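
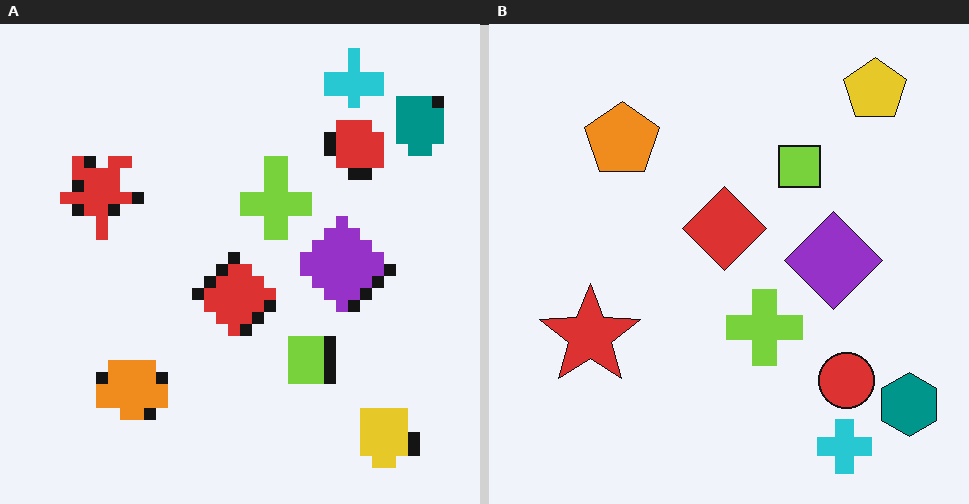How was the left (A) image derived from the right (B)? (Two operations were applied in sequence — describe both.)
The transformation is: flipped vertically (top ↔ bottom), then coarsely pixelated.

The cyan cross is in the bottom-right of the right (B) image and the top-right of the left (A) — shapes on opposite sides of the horizontal midline have swapped in a mirror flip. Shapes are reduced to large square blocks; fine edges and outlines are lost — a downscale-then-upscale (mosaic) effect.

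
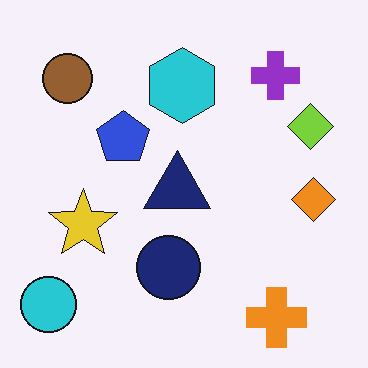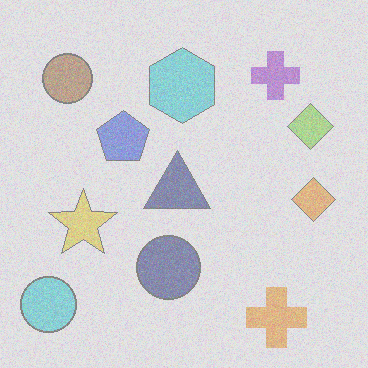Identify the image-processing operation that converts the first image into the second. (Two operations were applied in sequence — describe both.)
The transformation is: degraded with strong gaussian noise, then washed out (contrast reduced).

Random speckle covers the whole image, including the flat background. Tones are pushed toward mid-grey across the whole image — a global contrast change.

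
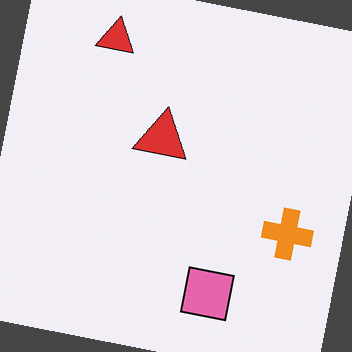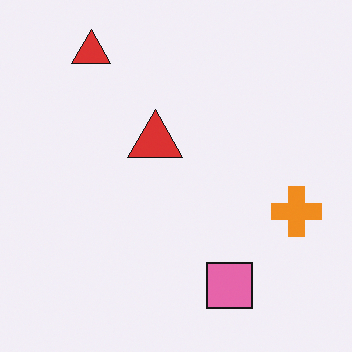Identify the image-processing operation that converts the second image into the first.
The transformation is: rotated clockwise by a slight angle.

Every shape is tilted by the same angle and the image corners show triangular fill wedges — a whole-image rotation by a non-right angle.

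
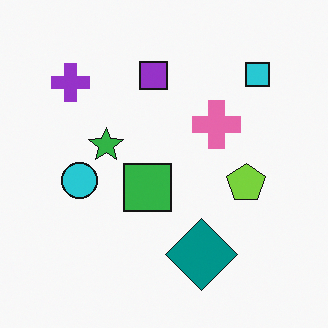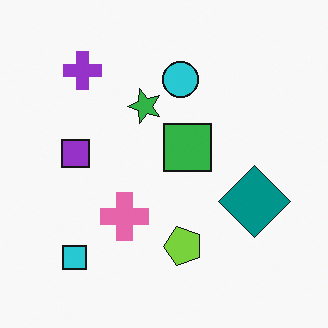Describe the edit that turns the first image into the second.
It was transposed (reflected across the top-left ↔ bottom-right diagonal).

Shapes have swapped their row and column positions — what was in the top-right is now in the bottom-left — a diagonal reflection.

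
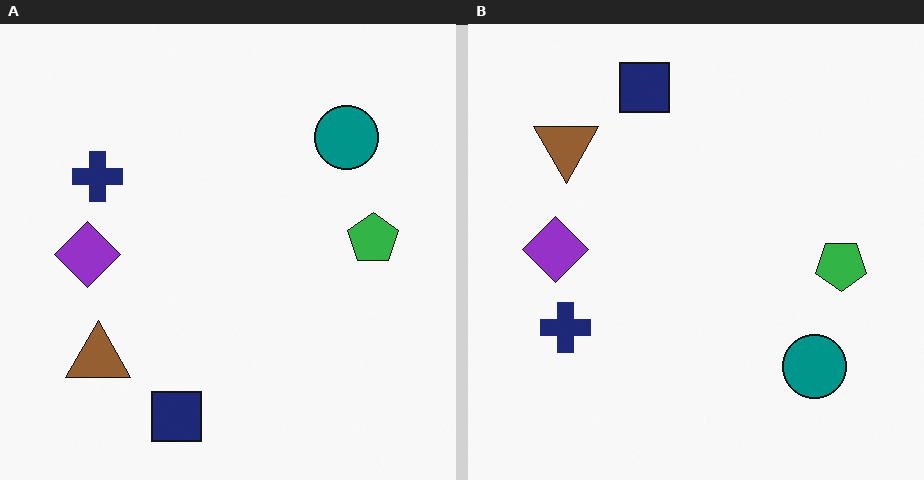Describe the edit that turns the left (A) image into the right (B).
The image was flipped vertically (top ↔ bottom).

The navy square is in the bottom of the left (A) image and the top of the right (B) — shapes on opposite sides of the horizontal midline have swapped in a mirror flip.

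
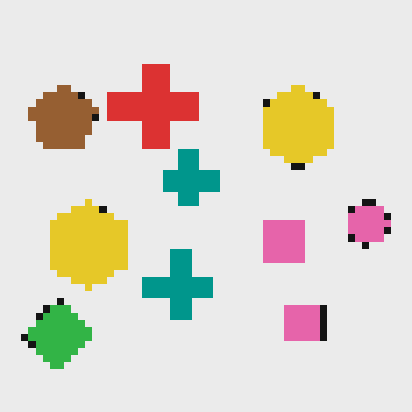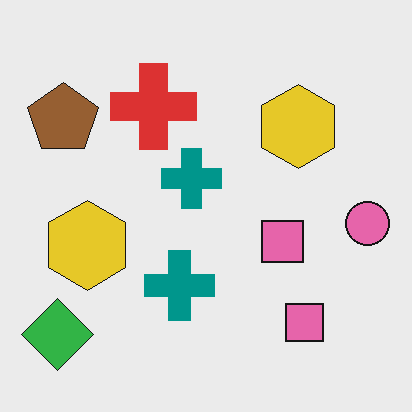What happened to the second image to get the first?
The image was moderately pixelated.

Shapes are reduced to large square blocks; fine edges and outlines are lost — a downscale-then-upscale (mosaic) effect.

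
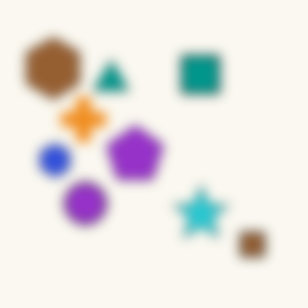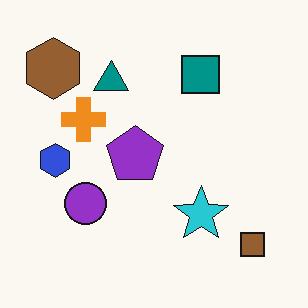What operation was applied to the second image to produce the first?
The transformation is: heavily blurred.

Shape edges and outlines are uniformly softened across the whole image.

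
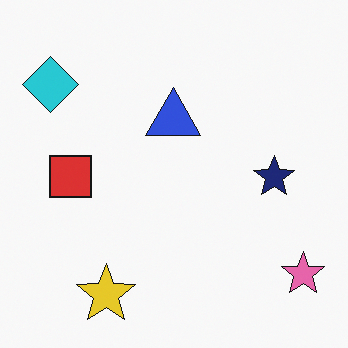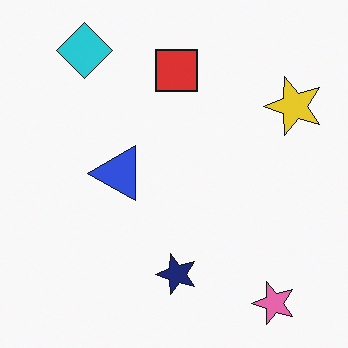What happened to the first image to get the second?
This is the original image transposed (reflected across the top-left ↔ bottom-right diagonal).

Shapes have swapped their row and column positions — what was in the top-right is now in the bottom-left — a diagonal reflection.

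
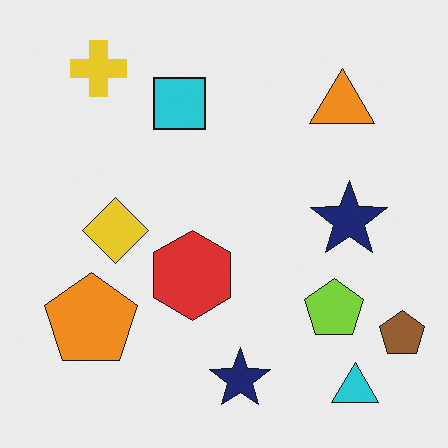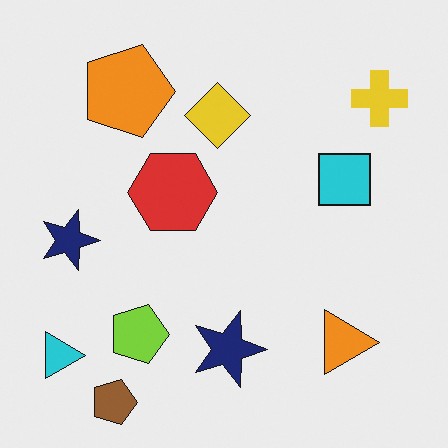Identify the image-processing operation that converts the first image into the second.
The image was rotated 90° clockwise.

The cyan triangle sits in the bottom-right of the first image and the bottom-left of the second — consistent with a whole-image 90° clockwise rotation.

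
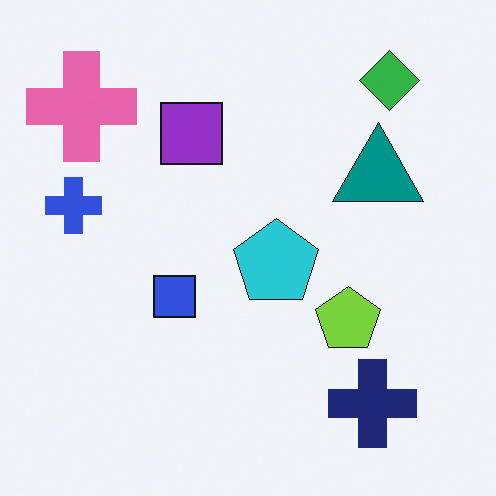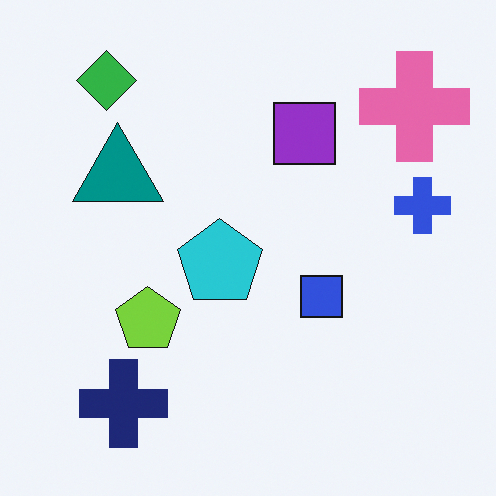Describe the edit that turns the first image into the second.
Flipped horizontally (left ↔ right).

The blue cross is in the left of the first image and the right of the second — shapes on opposite sides of the vertical midline have swapped in a mirror flip.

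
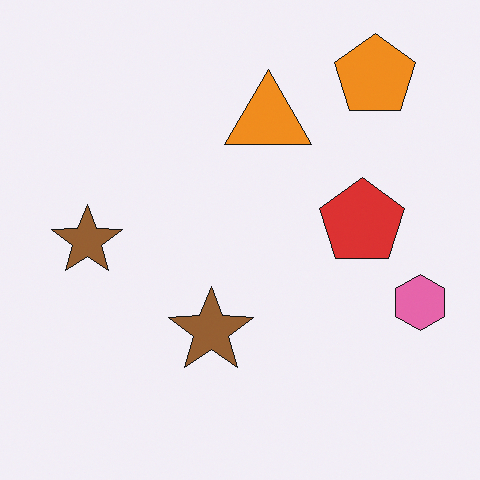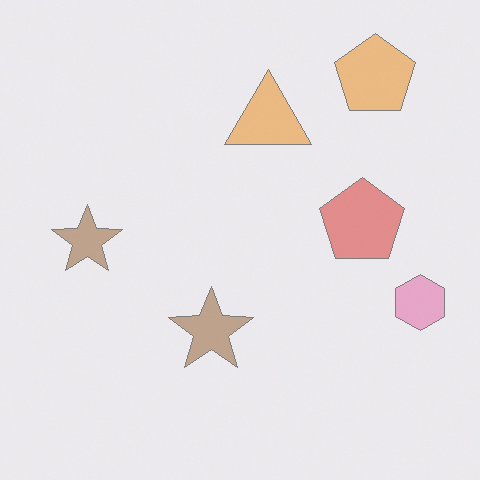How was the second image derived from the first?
The image was given much lower contrast.

Tones are pushed toward mid-grey across the whole image — a global contrast change.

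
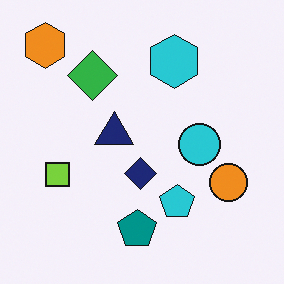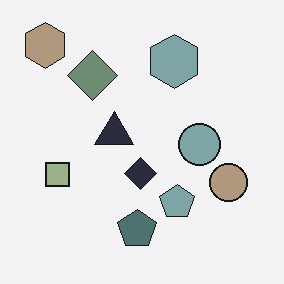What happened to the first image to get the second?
The transformation is: made much more muted (saturation change).

All colors are more muted and greyish — a global saturation change.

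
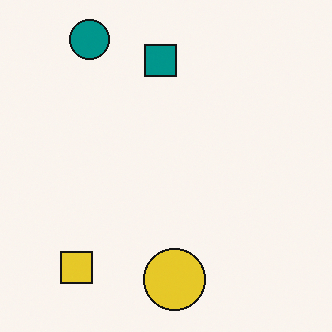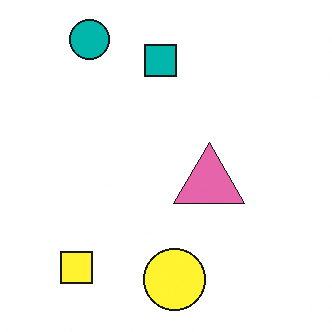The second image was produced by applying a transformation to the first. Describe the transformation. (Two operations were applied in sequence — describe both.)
The image was brightened a little, then overlaid with an additional pink triangle.

Every pixel — background and shapes alike — is uniformly brightened. A pink triangle appears in the second image that is absent from the first.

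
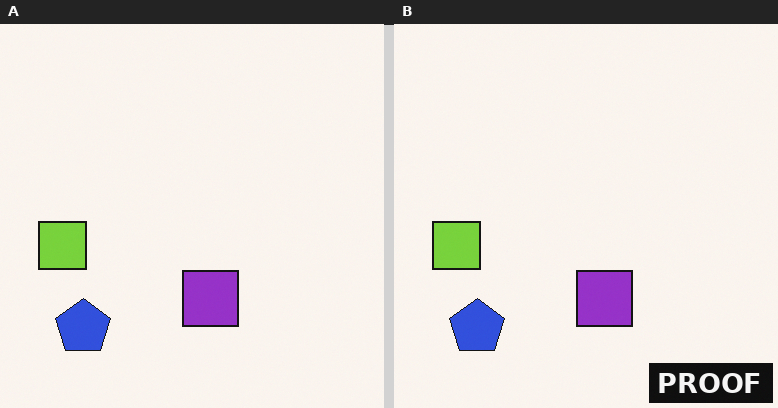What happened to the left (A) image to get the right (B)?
The transformation is: watermarked with the text "PROOF" in the lower-right corner.

A dark label reading "PROOF" appears in the lower-right corner.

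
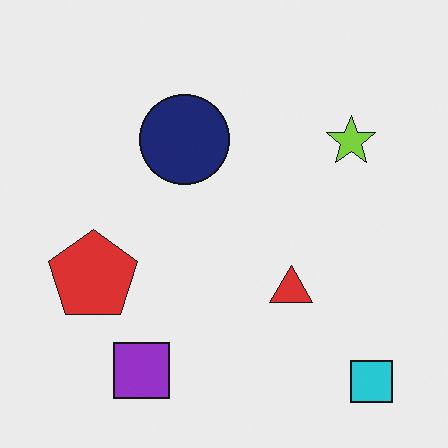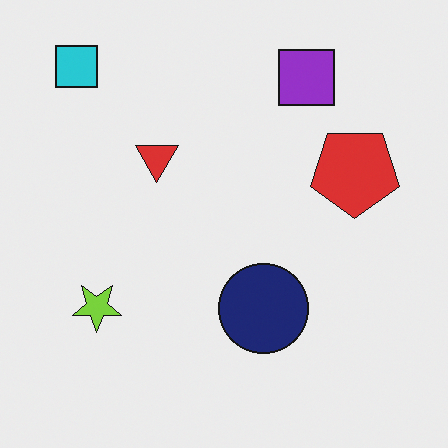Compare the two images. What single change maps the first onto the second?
It was rotated 180°.

The cyan square sits in the bottom-right of the first image and the top-left of the second — consistent with a whole-image 180° rotation.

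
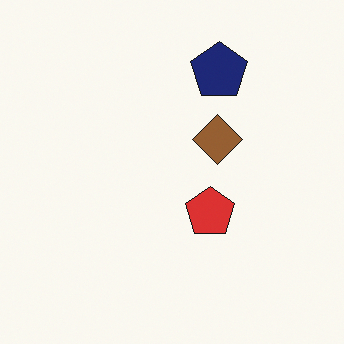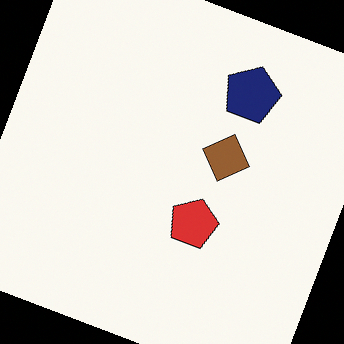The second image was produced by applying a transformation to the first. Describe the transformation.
Rotated clockwise by a moderate amount.

Every shape is tilted by the same angle and the image corners show triangular fill wedges — a whole-image rotation by a non-right angle.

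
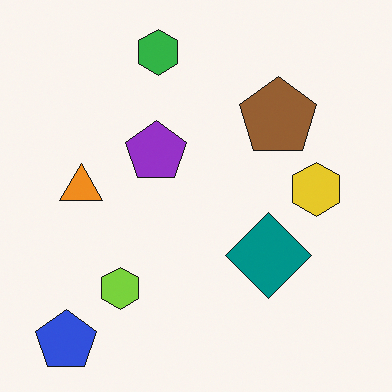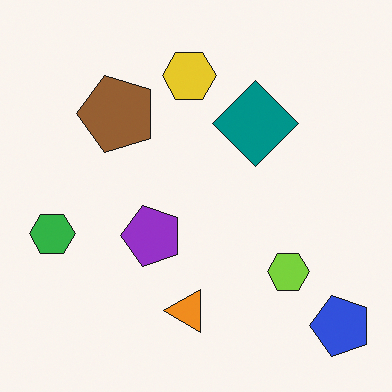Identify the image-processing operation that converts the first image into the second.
It was rotated 90° counter-clockwise.

The blue pentagon sits in the bottom-left of the first image and the bottom-right of the second — consistent with a whole-image 90° counter-clockwise rotation.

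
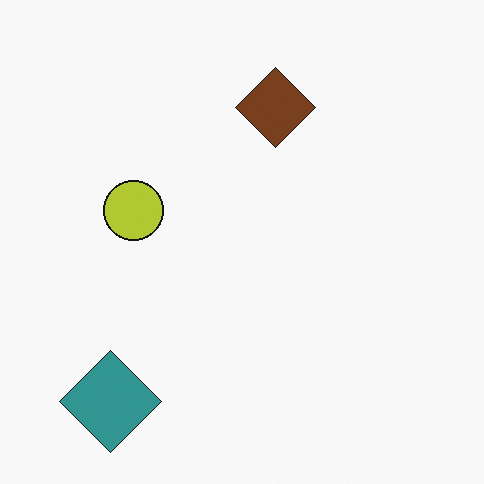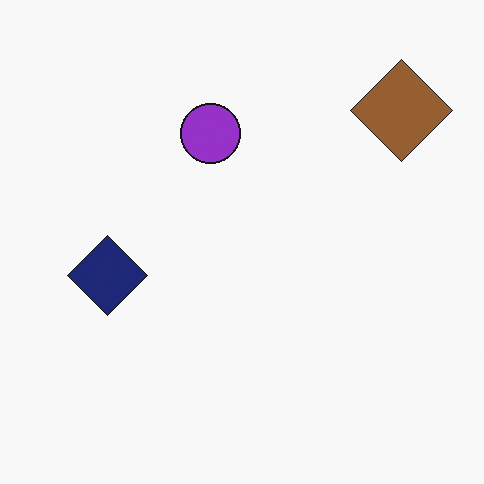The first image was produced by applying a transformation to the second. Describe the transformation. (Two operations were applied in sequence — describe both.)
The first image is the second transposed (reflected across the top-left ↔ bottom-right diagonal), then hue-shifted by a moderate amount.

Shapes have swapped their row and column positions — what was in the top-right is now in the bottom-left — a diagonal reflection. Every shape's color has rotated by the same amount around the hue wheel — a uniform hue shift.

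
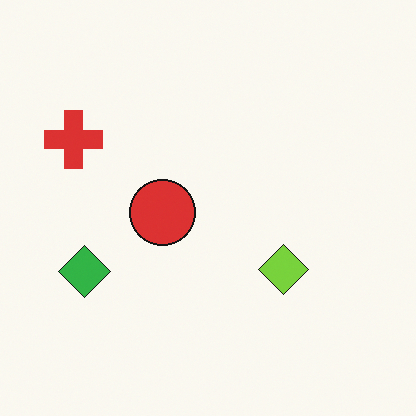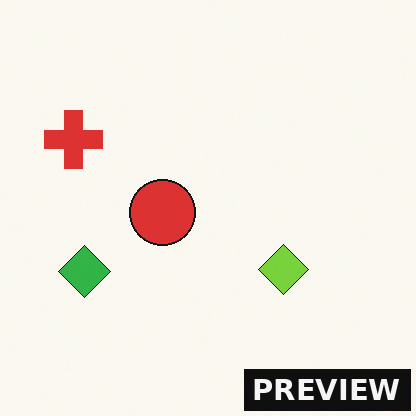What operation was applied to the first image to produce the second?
It was watermarked with the text "PREVIEW" in the lower-right corner.

A dark label reading "PREVIEW" appears in the lower-right corner.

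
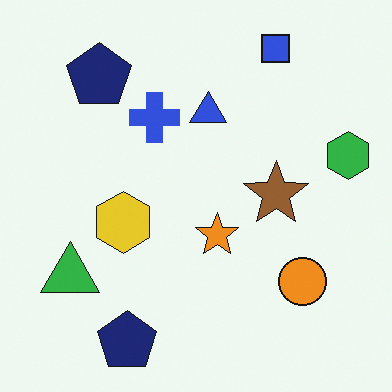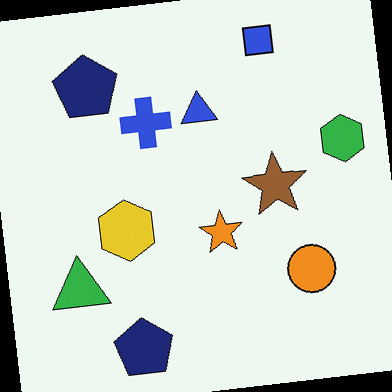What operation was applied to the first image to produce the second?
The image was rotated counter-clockwise by a few degrees.

Every shape is tilted by the same angle and the image corners show triangular fill wedges — a whole-image rotation by a non-right angle.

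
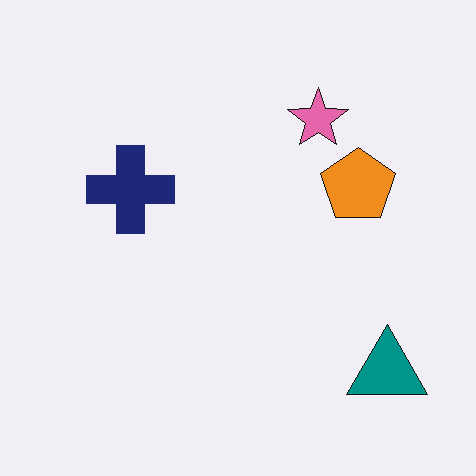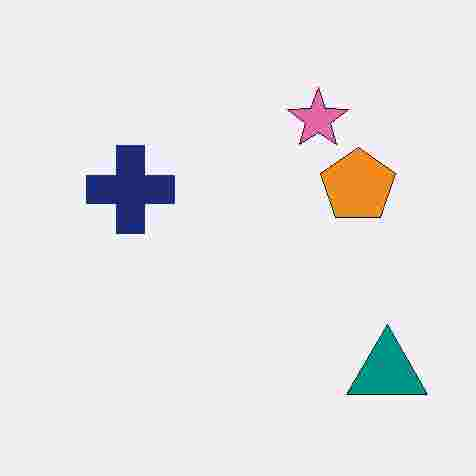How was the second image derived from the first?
Heavily JPEG-compressed with obvious blocking artifacts.

Blocky 8×8 compression artifacts appear around shape edges and the flat background shows ringing — characteristic JPEG degradation.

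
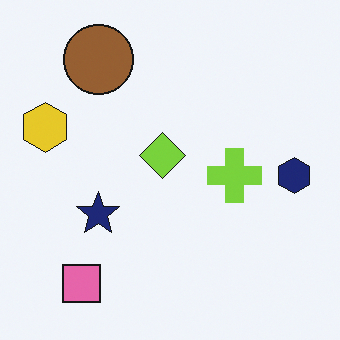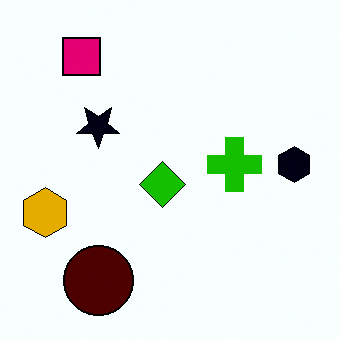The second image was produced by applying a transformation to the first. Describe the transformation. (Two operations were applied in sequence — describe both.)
The transformation is: flipped vertically (top ↔ bottom), then boosted in contrast.

The pink square is in the bottom-left of the first image and the top-left of the second — shapes on opposite sides of the horizontal midline have swapped in a mirror flip. Tones are pushed away from mid-grey across the whole image — a global contrast change.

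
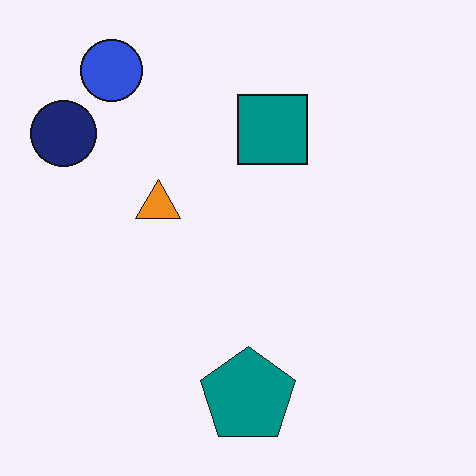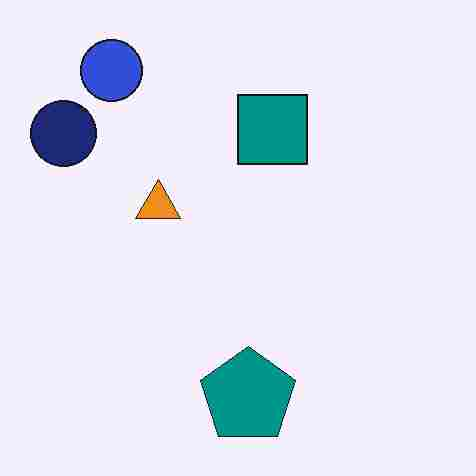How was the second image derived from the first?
The image was degraded with heavy JPEG compression.

Blocky 8×8 compression artifacts appear around shape edges and the flat background shows ringing — characteristic JPEG degradation.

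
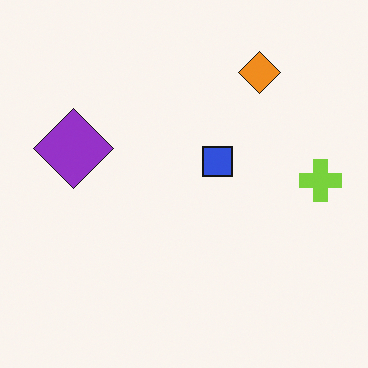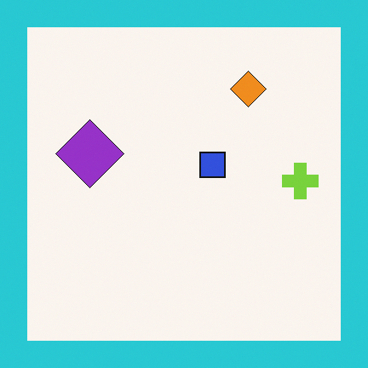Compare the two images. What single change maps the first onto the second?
The image was framed with a cyan border.

A solid cyan frame runs around the edge of the second image, with the content slightly shrunk inside it.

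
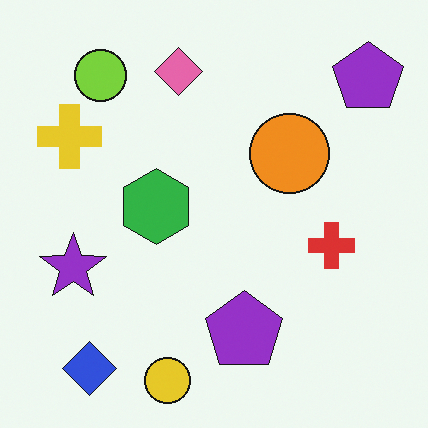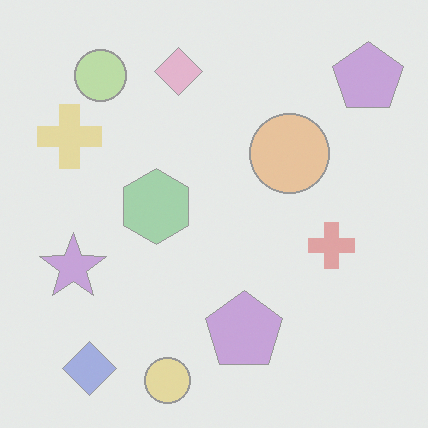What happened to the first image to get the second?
Washed out (contrast reduced).

Tones are pushed toward mid-grey across the whole image — a global contrast change.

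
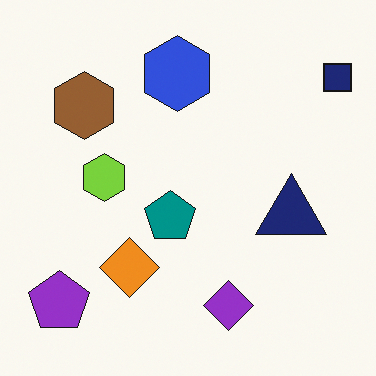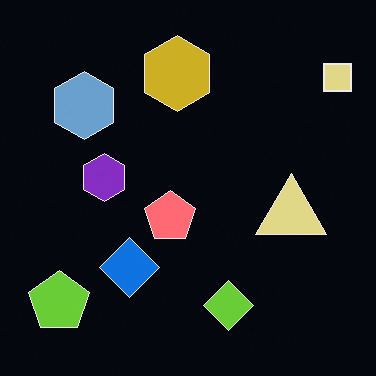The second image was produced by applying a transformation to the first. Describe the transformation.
The second image is the first color-inverted (negative).

The light background has become dark and every shape's color is its complement — a photographic negative.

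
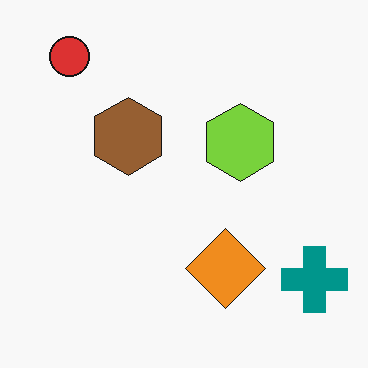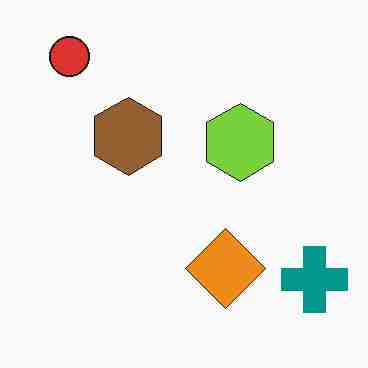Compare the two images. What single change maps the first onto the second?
The image was degraded with heavy JPEG compression.

Blocky 8×8 compression artifacts appear around shape edges and the flat background shows ringing — characteristic JPEG degradation.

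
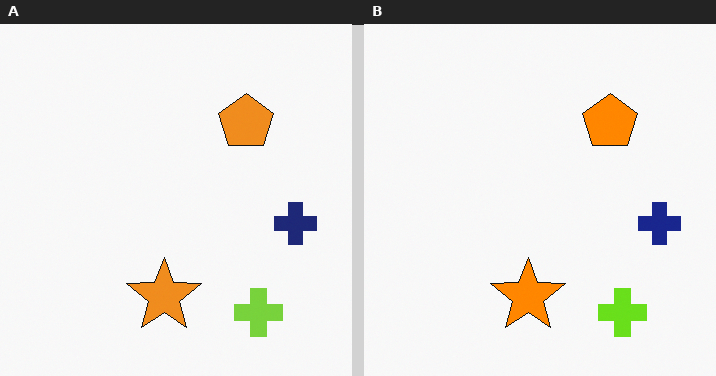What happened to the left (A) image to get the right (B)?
This is the original image slightly oversaturated.

All colors are more vivid — a global saturation change.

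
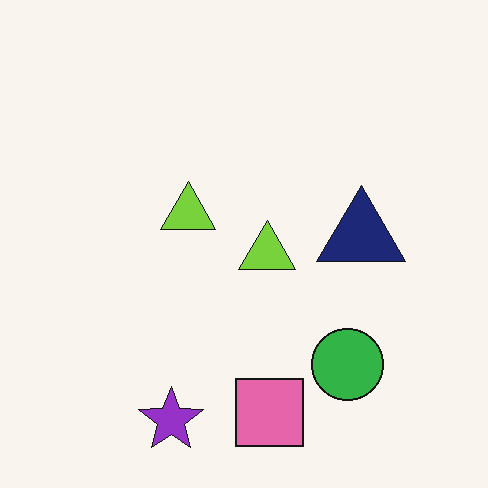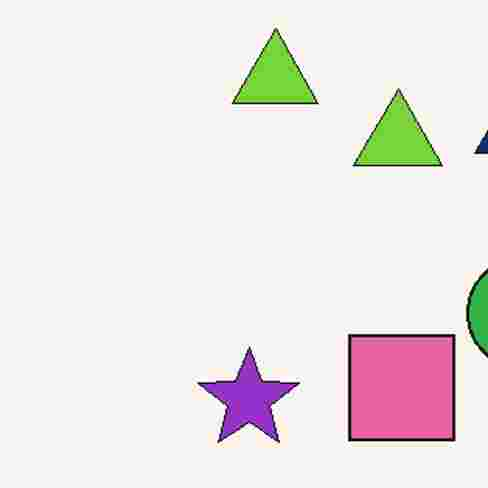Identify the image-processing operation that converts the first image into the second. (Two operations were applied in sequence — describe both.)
The image was cropped slightly and scaled back up, then heavily JPEG-compressed with obvious blocking artifacts.

The visible shapes are larger and the field of view is narrower; shapes near the original edges may be partly or wholly outside the frame — a crop-and-rescale. Blocky 8×8 compression artifacts appear around shape edges and the flat background shows ringing — characteristic JPEG degradation.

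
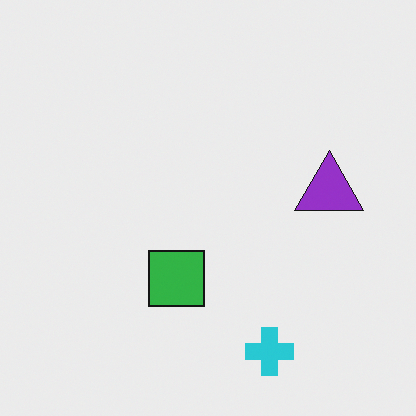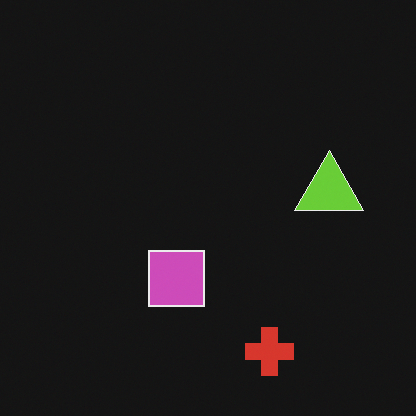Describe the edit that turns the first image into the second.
Color-inverted (negative).

The light background has become dark and every shape's color is its complement — a photographic negative.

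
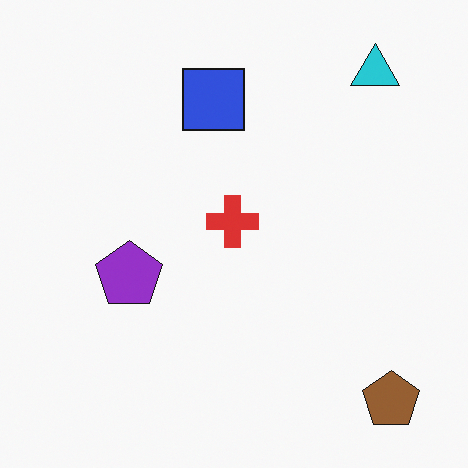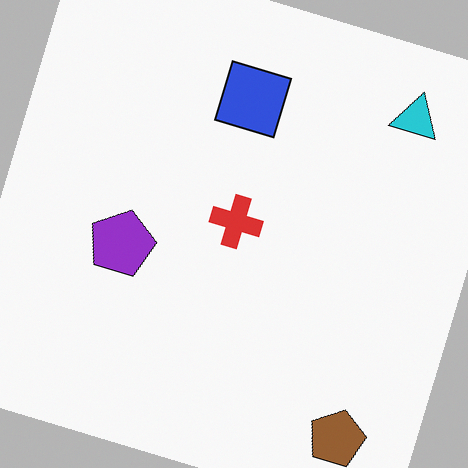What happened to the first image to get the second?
This is the original image rotated clockwise by a moderate amount.

Every shape is tilted by the same angle and the image corners show triangular fill wedges — a whole-image rotation by a non-right angle.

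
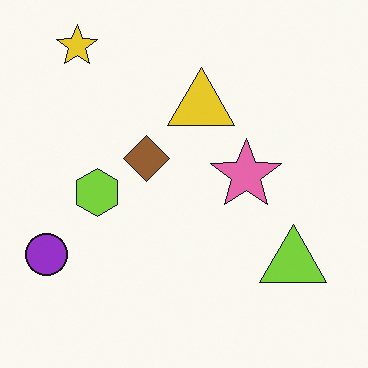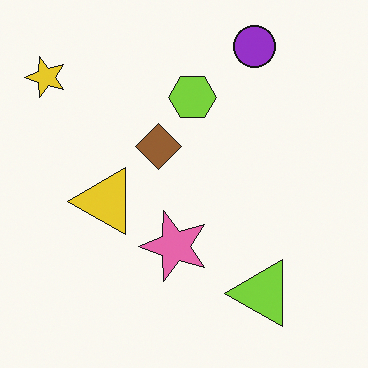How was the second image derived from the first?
Transposed (reflected across the top-left ↔ bottom-right diagonal).

Shapes have swapped their row and column positions — what was in the top-right is now in the bottom-left — a diagonal reflection.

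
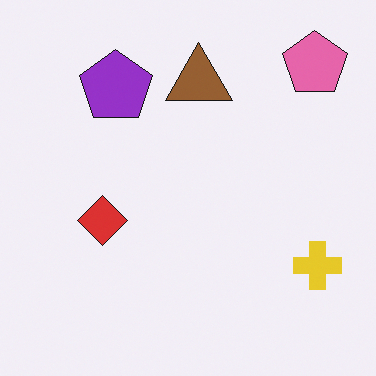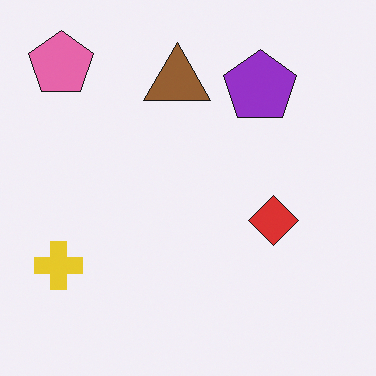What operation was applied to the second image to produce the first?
The transformation is: flipped horizontally (left ↔ right).

The yellow cross is in the bottom-left of the second image and the bottom-right of the first — shapes on opposite sides of the vertical midline have swapped in a mirror flip.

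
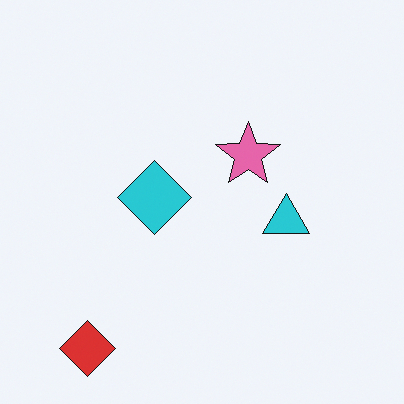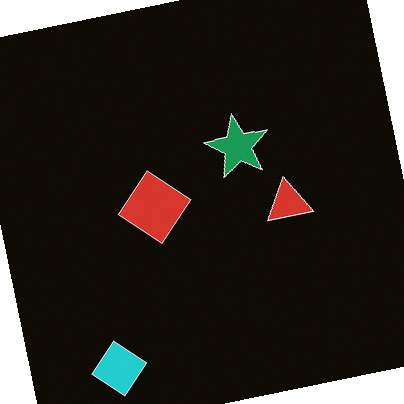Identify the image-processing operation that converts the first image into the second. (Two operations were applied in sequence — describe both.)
This is the original image rotated counter-clockwise by a small amount, then color-inverted (negative).

Every shape is tilted by the same angle and the image corners show triangular fill wedges — a whole-image rotation by a non-right angle. The light background has become dark and every shape's color is its complement — a photographic negative.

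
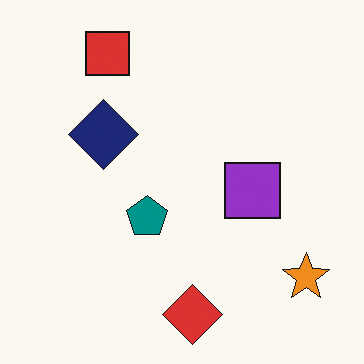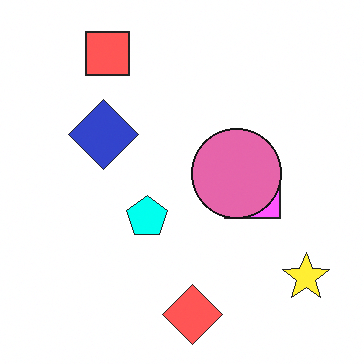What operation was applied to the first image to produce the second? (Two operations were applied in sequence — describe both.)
It was substantially brightened, then overlaid with an additional pink circle.

Every pixel — background and shapes alike — is uniformly brightened. A pink circle appears in the second image that is absent from the first.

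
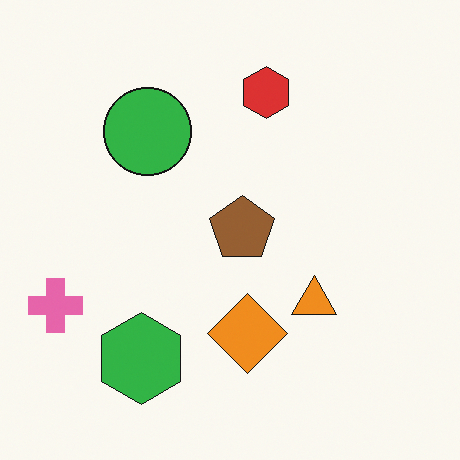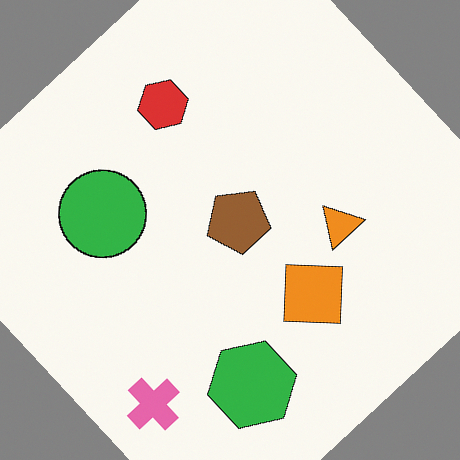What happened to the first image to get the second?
Rotated counter-clockwise by a large amount — several tens of degrees.

Every shape is tilted by the same angle and the image corners show triangular fill wedges — a whole-image rotation by a non-right angle.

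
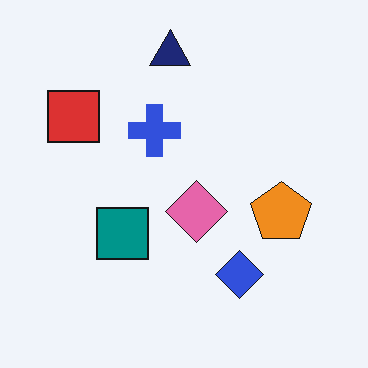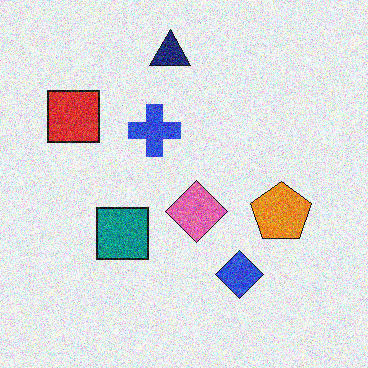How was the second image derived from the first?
It was degraded with a thick layer of grain.

Random speckle covers the whole image, including the flat background.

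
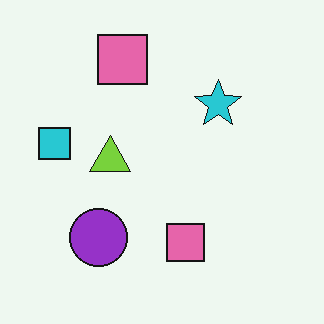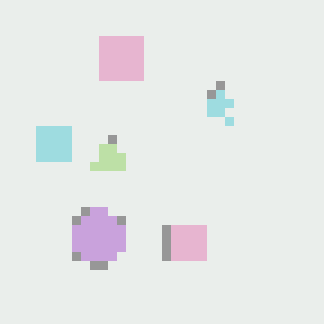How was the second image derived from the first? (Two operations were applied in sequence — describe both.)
Coarsely pixelated, then washed out (contrast reduced).

Shapes are reduced to large square blocks; fine edges and outlines are lost — a downscale-then-upscale (mosaic) effect. Tones are pushed toward mid-grey across the whole image — a global contrast change.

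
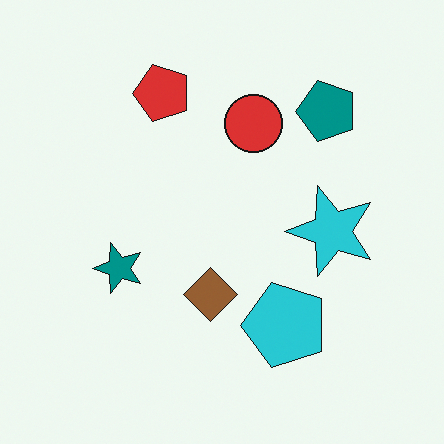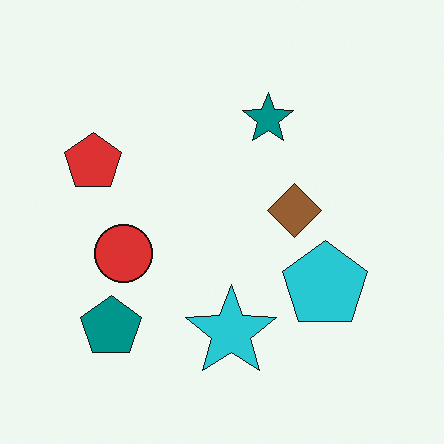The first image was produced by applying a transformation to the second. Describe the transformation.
The transformation is: transposed (reflected across the top-left ↔ bottom-right diagonal).

Shapes have swapped their row and column positions — what was in the top-right is now in the bottom-left — a diagonal reflection.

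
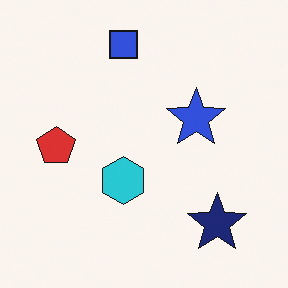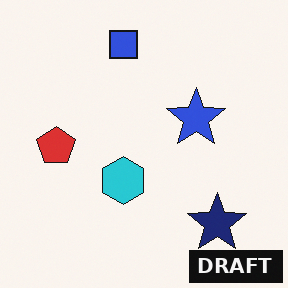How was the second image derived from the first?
The image was watermarked with the text "DRAFT" in the lower-right corner.

A dark label reading "DRAFT" appears in the lower-right corner.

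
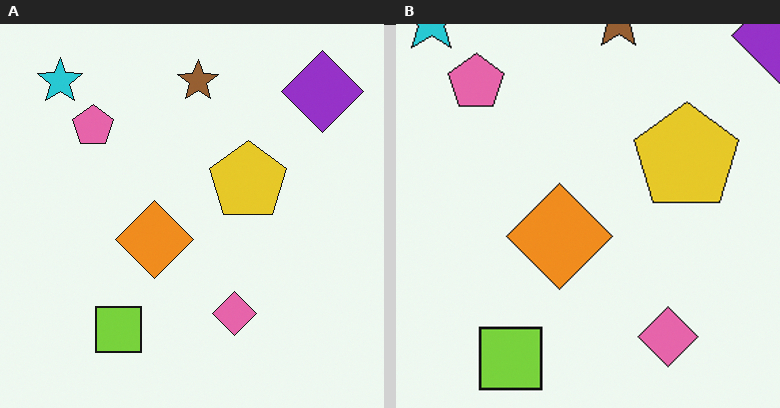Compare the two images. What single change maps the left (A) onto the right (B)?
The transformation is: cropped slightly and scaled back up.

The visible shapes are larger and the field of view is narrower; shapes near the original edges may be partly or wholly outside the frame — a crop-and-rescale.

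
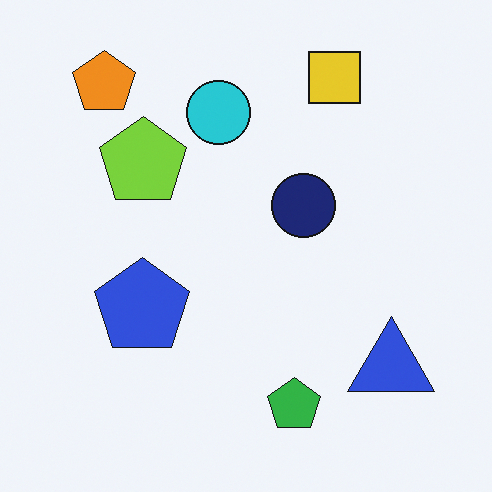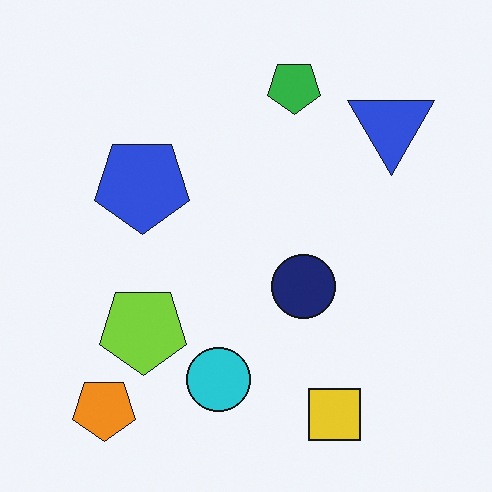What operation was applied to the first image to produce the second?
Flipped vertically (top ↔ bottom).

The yellow square is in the top-right of the first image and the bottom-right of the second — shapes on opposite sides of the horizontal midline have swapped in a mirror flip.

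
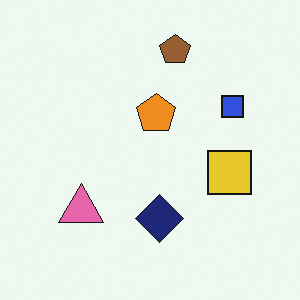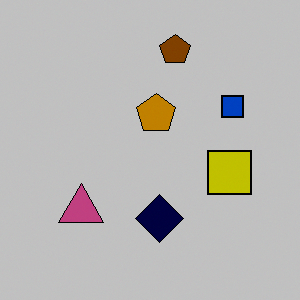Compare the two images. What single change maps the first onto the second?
It was heavily posterized to just a handful of flat colors.

Each flat color has snapped to a coarser quantized level — most visibly, the near-white background has dropped to a flat grey.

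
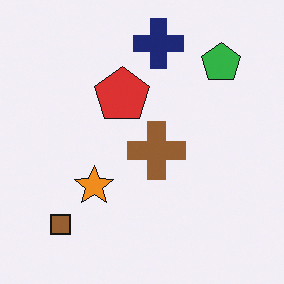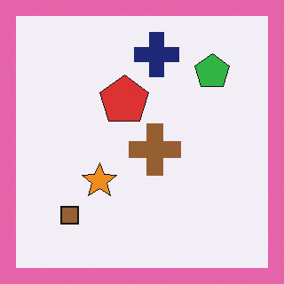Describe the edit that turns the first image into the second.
It was framed with a pink border.

A solid pink frame runs around the edge of the second image, with the content slightly shrunk inside it.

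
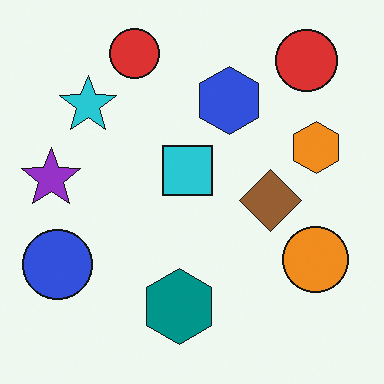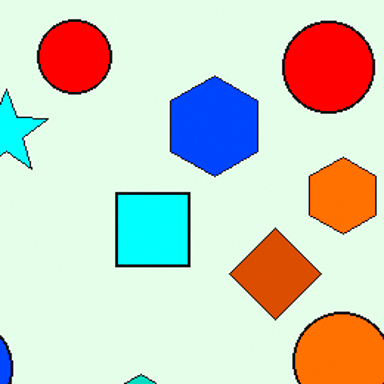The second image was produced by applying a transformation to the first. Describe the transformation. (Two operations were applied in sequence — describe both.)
The image was cropped slightly and scaled back up, then heavily oversaturated.

The visible shapes are larger and the field of view is narrower; shapes near the original edges may be partly or wholly outside the frame — a crop-and-rescale. All colors are more vivid — a global saturation change.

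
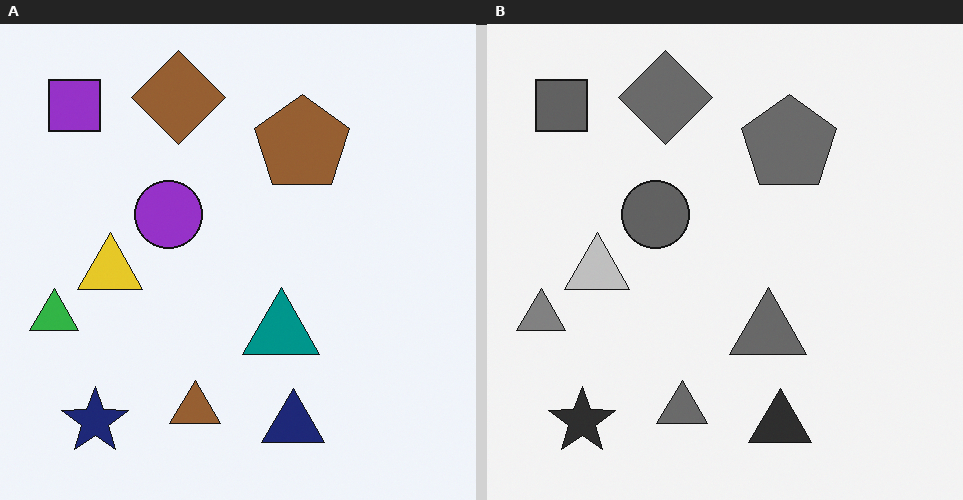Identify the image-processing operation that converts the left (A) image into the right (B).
Converted to grayscale.

All color is removed — every shape is now a shade of grey.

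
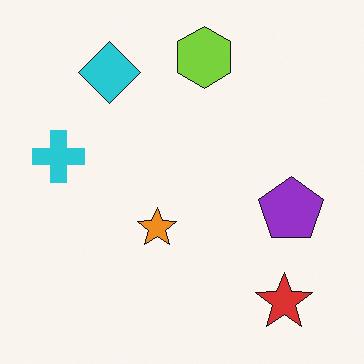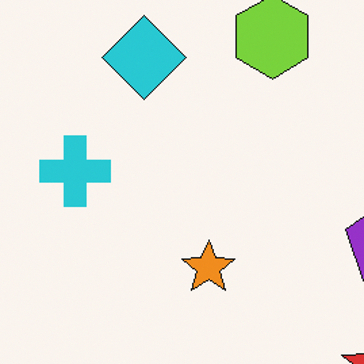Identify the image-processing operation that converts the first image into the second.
This is the original image cropped to a modestly smaller region and rescaled.

The visible shapes are larger and the field of view is narrower; shapes near the original edges may be partly or wholly outside the frame — a crop-and-rescale.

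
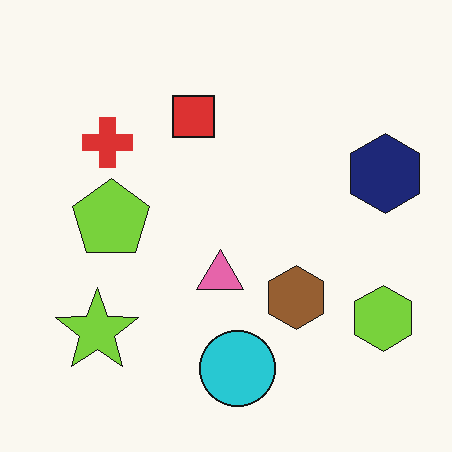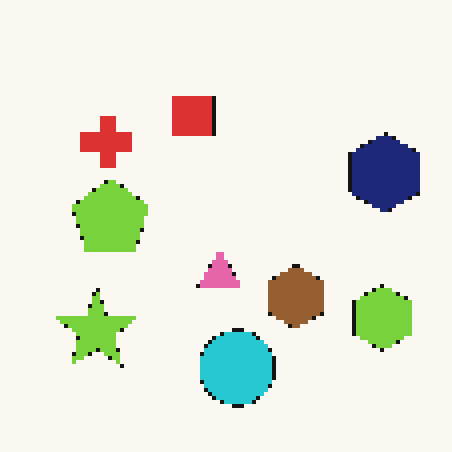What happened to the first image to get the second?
The second image is the first mildly pixelated.

Shapes are reduced to large square blocks; fine edges and outlines are lost — a downscale-then-upscale (mosaic) effect.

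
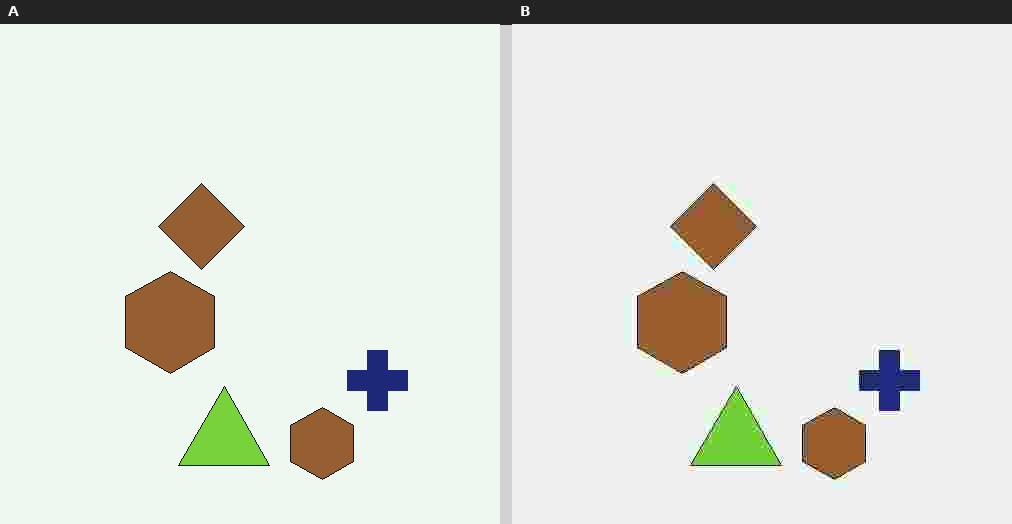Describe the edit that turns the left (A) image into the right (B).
It was degraded with heavy JPEG compression.

Blocky 8×8 compression artifacts appear around shape edges and the flat background shows ringing — characteristic JPEG degradation.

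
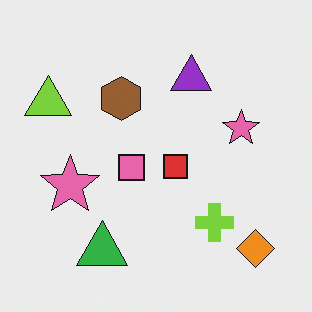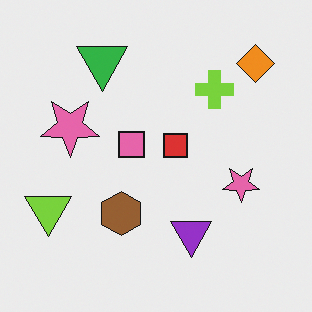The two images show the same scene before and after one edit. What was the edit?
It was flipped vertically (top ↔ bottom).

The green triangle is in the bottom-left of the first image and the top-left of the second — shapes on opposite sides of the horizontal midline have swapped in a mirror flip.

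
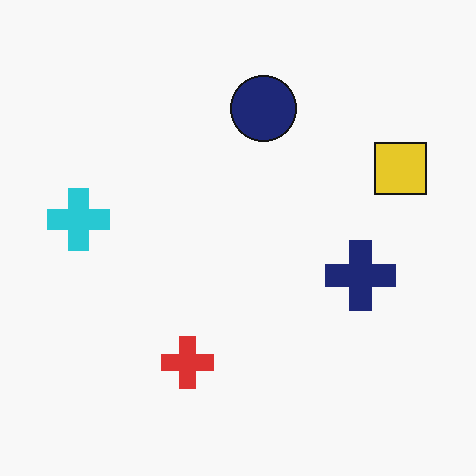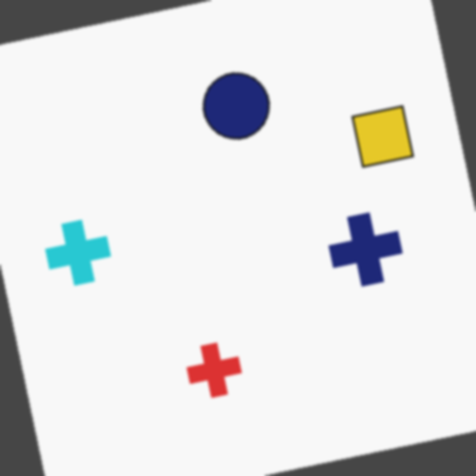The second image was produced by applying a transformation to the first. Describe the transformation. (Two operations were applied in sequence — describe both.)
Rotated counter-clockwise by a slight angle, then slightly softened.

Every shape is tilted by the same angle and the image corners show triangular fill wedges — a whole-image rotation by a non-right angle. Shape edges and outlines are uniformly softened across the whole image.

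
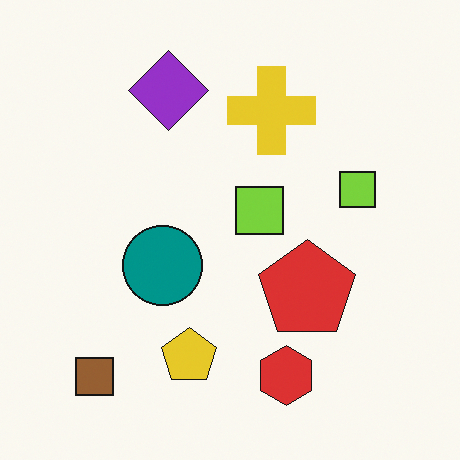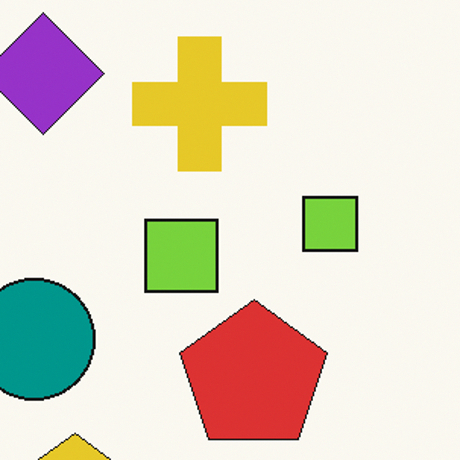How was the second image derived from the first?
The image was cropped to a modestly smaller region and rescaled.

The visible shapes are larger and the field of view is narrower; shapes near the original edges may be partly or wholly outside the frame — a crop-and-rescale.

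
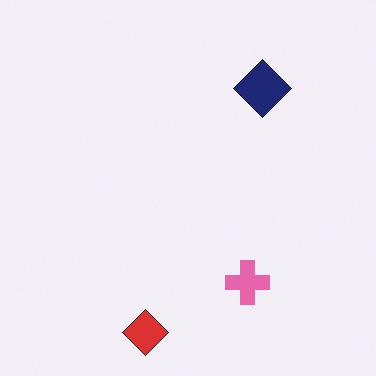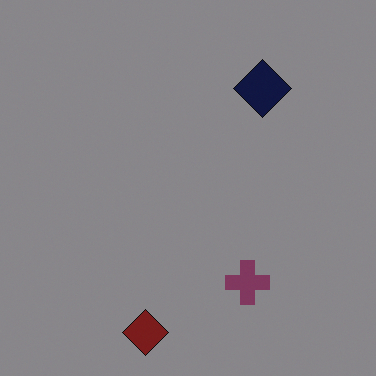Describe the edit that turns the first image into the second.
Substantially darkened.

Every pixel — background and shapes alike — is uniformly darkened.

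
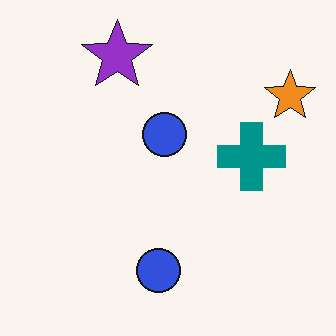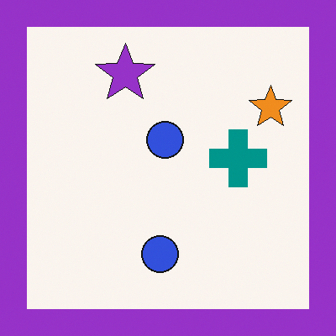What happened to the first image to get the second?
The image was framed with a purple border.

A solid purple frame runs around the edge of the second image, with the content slightly shrunk inside it.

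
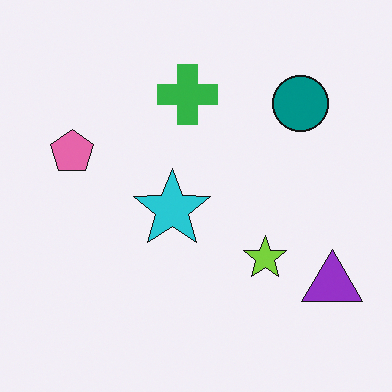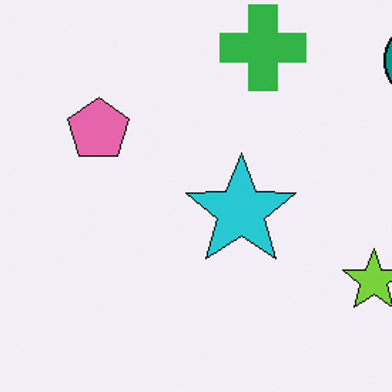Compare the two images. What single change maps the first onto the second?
This is the original image cropped slightly and scaled back up.

The visible shapes are larger and the field of view is narrower; shapes near the original edges may be partly or wholly outside the frame — a crop-and-rescale.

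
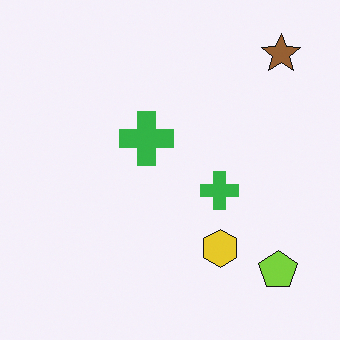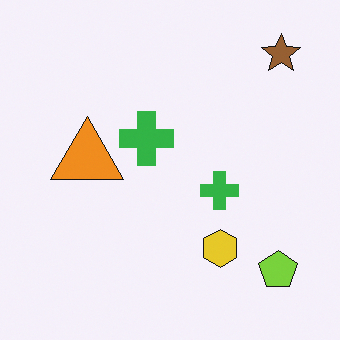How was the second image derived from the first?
It was overlaid with an additional orange triangle.

An orange triangle appears in the second image that is absent from the first.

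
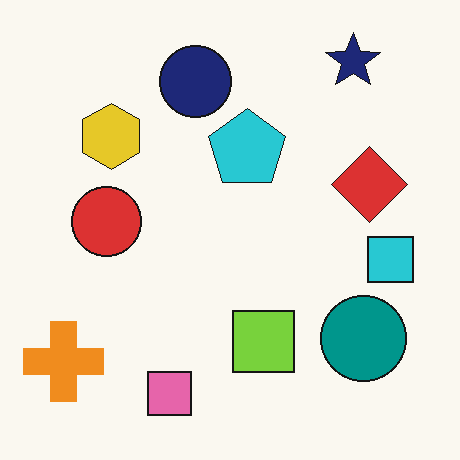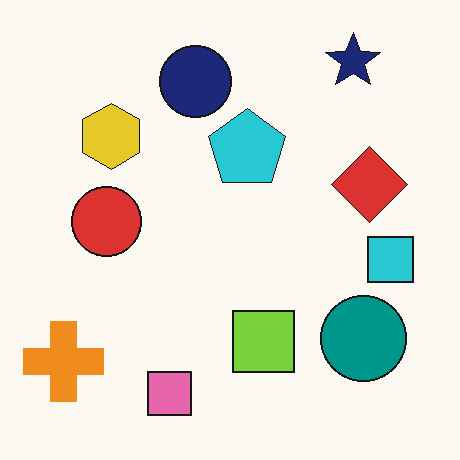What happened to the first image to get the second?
The transformation is: JPEG-compressed with visible artifacts.

Blocky 8×8 compression artifacts appear around shape edges and the flat background shows ringing — characteristic JPEG degradation.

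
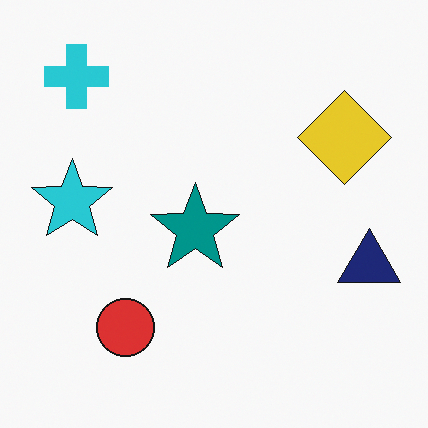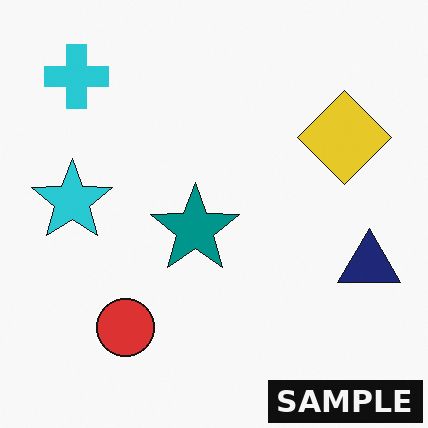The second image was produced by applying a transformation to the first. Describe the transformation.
It was watermarked with the text "SAMPLE" in the lower-right corner.

A dark label reading "SAMPLE" appears in the lower-right corner.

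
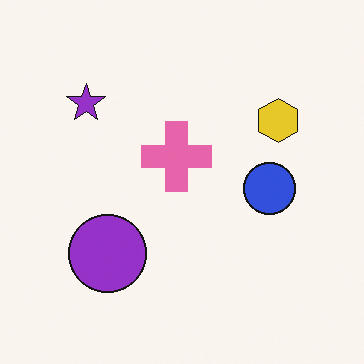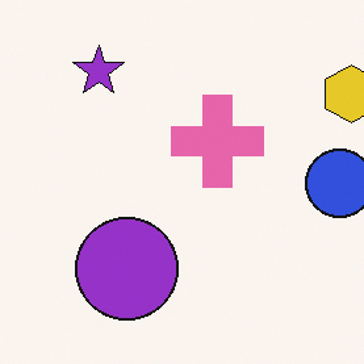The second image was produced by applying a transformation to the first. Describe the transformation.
The second image is the first cropped slightly and scaled back up.

The visible shapes are larger and the field of view is narrower; shapes near the original edges may be partly or wholly outside the frame — a crop-and-rescale.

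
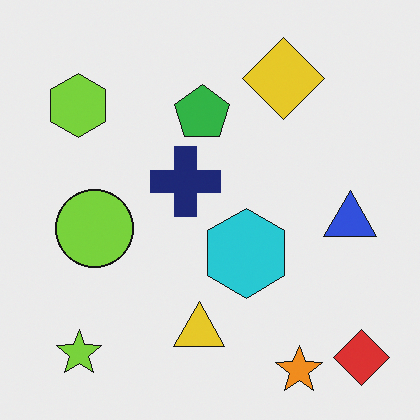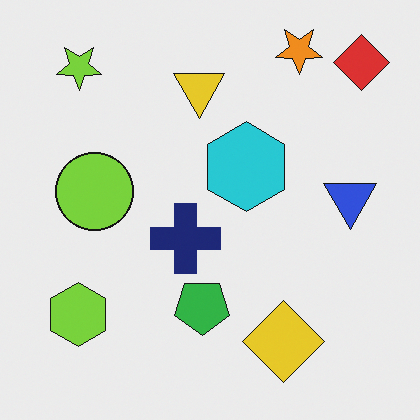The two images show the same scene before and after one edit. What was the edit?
This is the original image flipped vertically (top ↔ bottom).

The orange star is in the bottom-right of the first image and the top-right of the second — shapes on opposite sides of the horizontal midline have swapped in a mirror flip.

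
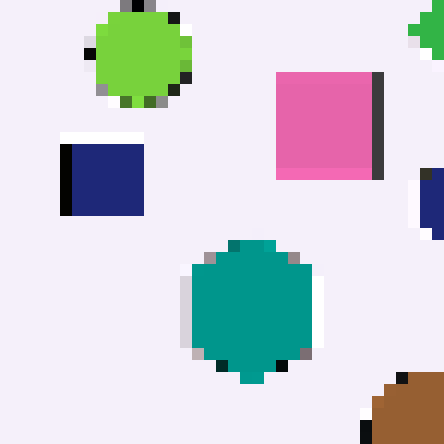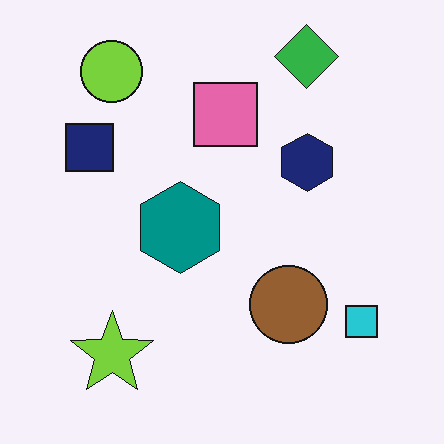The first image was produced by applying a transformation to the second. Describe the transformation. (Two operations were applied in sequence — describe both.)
It was cropped tightly and scaled back up, then coarsely pixelated.

The visible shapes are larger and the field of view is narrower; shapes near the original edges may be partly or wholly outside the frame — a crop-and-rescale. Shapes are reduced to large square blocks; fine edges and outlines are lost — a downscale-then-upscale (mosaic) effect.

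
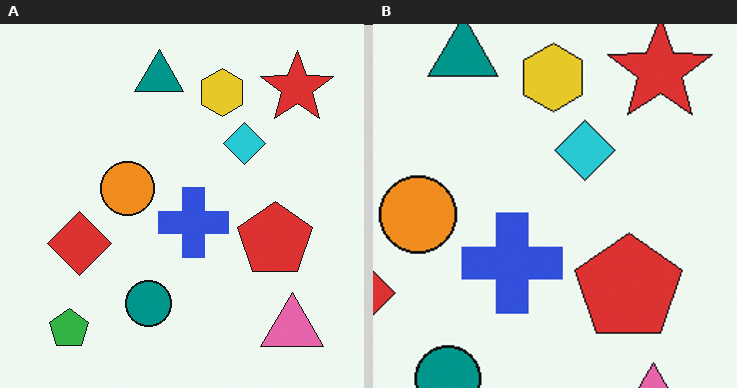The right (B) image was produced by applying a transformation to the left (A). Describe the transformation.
The right (B) image is the left (A) cropped to a modestly smaller region and rescaled.

The visible shapes are larger and the field of view is narrower; shapes near the original edges may be partly or wholly outside the frame — a crop-and-rescale.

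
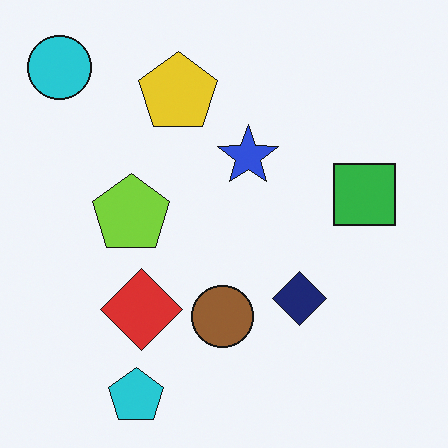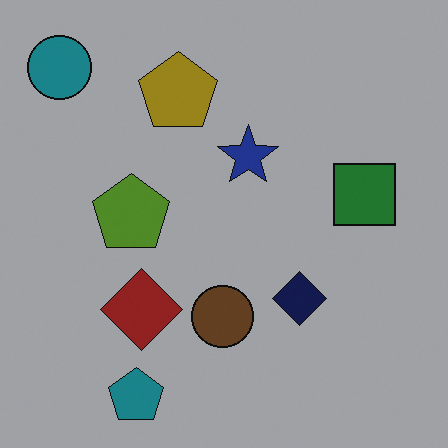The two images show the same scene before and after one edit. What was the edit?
The second image is the first darkened a lot.

Every pixel — background and shapes alike — is uniformly darkened.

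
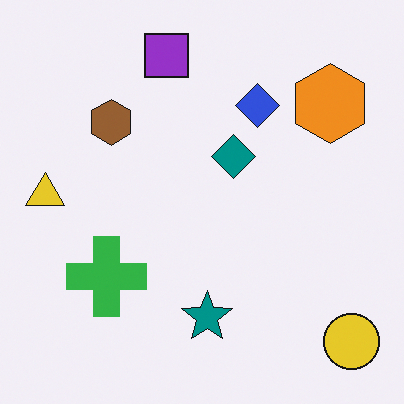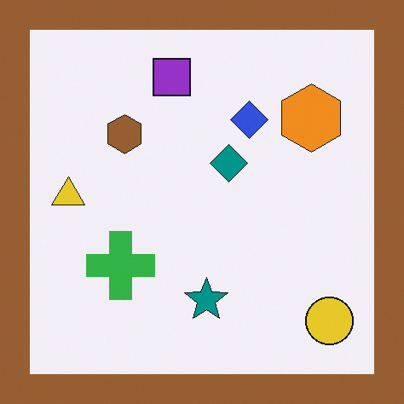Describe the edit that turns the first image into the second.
Framed with a brown border.

A solid brown frame runs around the edge of the second image, with the content slightly shrunk inside it.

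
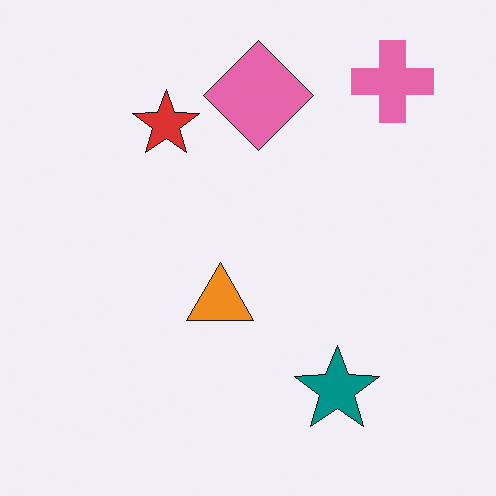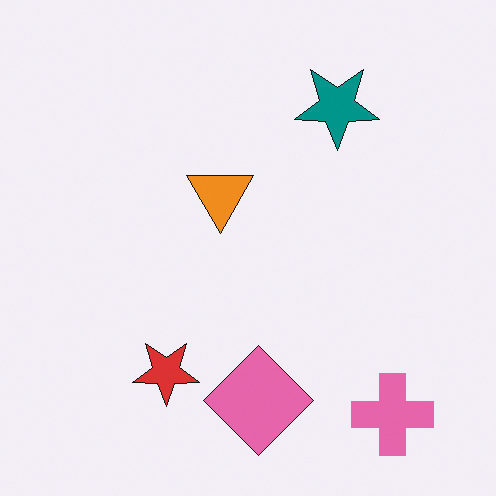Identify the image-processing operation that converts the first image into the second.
Flipped vertically (top ↔ bottom).

The pink cross is in the top-right of the first image and the bottom-right of the second — shapes on opposite sides of the horizontal midline have swapped in a mirror flip.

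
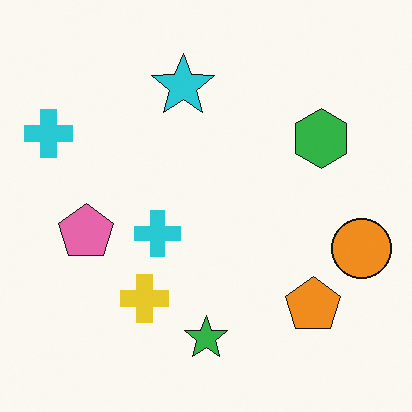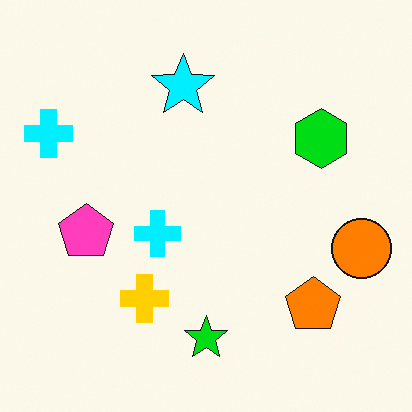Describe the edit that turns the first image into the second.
This is the original image heavily oversaturated.

All colors are more vivid — a global saturation change.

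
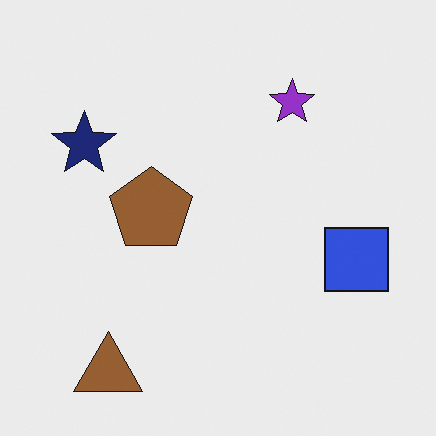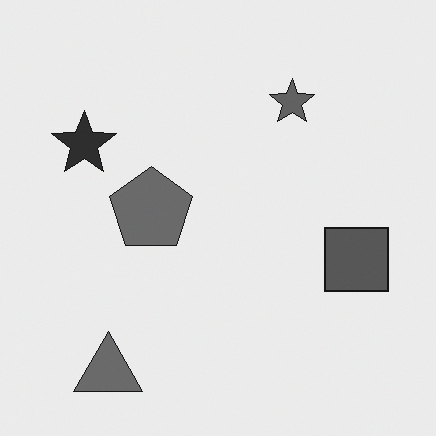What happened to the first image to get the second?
The image was converted to grayscale.

All color is removed — every shape is now a shade of grey.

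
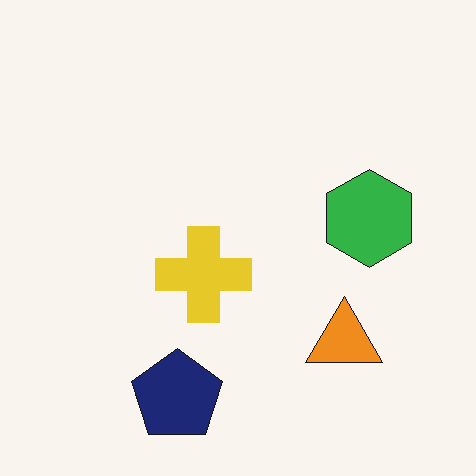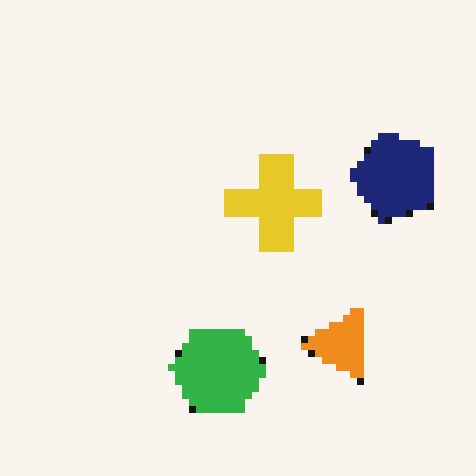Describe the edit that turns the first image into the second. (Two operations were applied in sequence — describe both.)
The second image is the first transposed (reflected across the top-left ↔ bottom-right diagonal), then pixelated into visible square blocks.

Shapes have swapped their row and column positions — what was in the top-right is now in the bottom-left — a diagonal reflection. Shapes are reduced to large square blocks; fine edges and outlines are lost — a downscale-then-upscale (mosaic) effect.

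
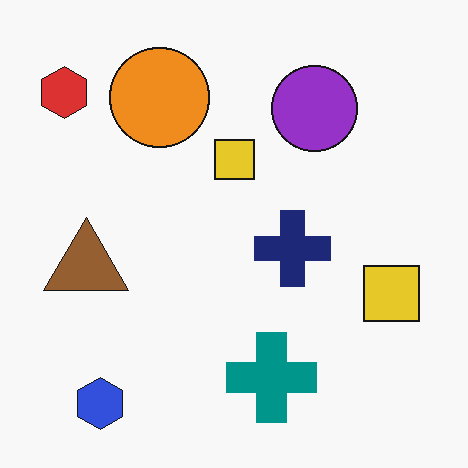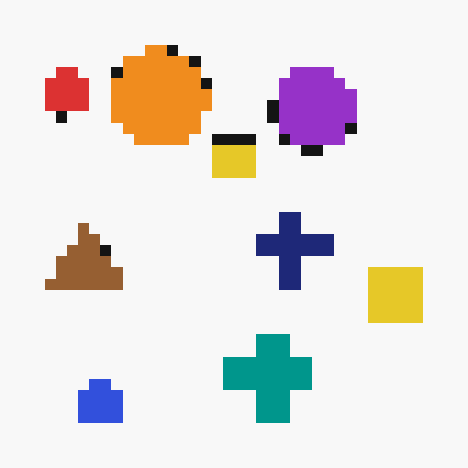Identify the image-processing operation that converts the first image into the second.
This is the original image coarsely pixelated.

Shapes are reduced to large square blocks; fine edges and outlines are lost — a downscale-then-upscale (mosaic) effect.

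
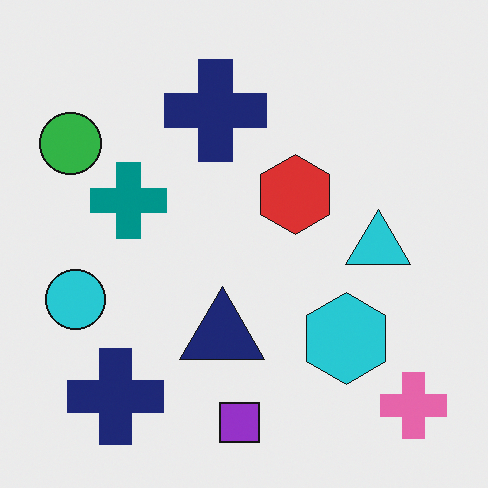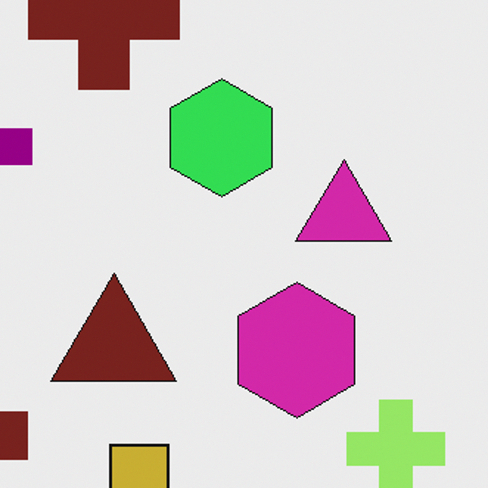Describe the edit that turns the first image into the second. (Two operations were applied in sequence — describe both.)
It was hue-shifted through roughly a third of the color wheel, then cropped slightly and scaled back up.

Every shape's color has rotated by the same amount around the hue wheel — a uniform hue shift. The visible shapes are larger and the field of view is narrower; shapes near the original edges may be partly or wholly outside the frame — a crop-and-rescale.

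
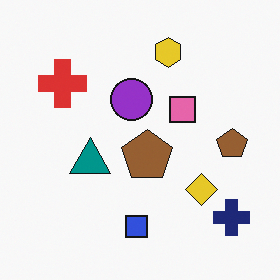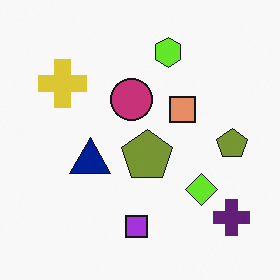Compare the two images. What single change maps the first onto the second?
Hue-shifted by a small amount.

Every shape's color has rotated by the same amount around the hue wheel — a uniform hue shift.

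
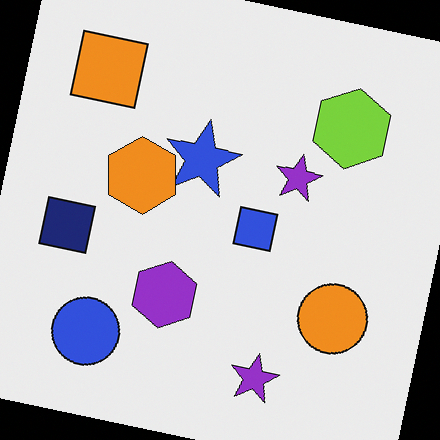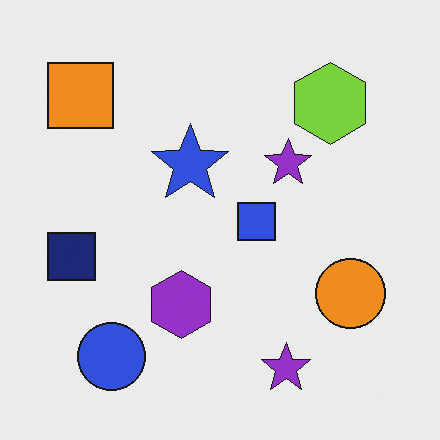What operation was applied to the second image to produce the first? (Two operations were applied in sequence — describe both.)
The first image is the second rotated clockwise by a slight angle, then overlaid with an additional orange hexagon.

Every shape is tilted by the same angle and the image corners show triangular fill wedges — a whole-image rotation by a non-right angle. An orange hexagon appears in the first image that is absent from the second.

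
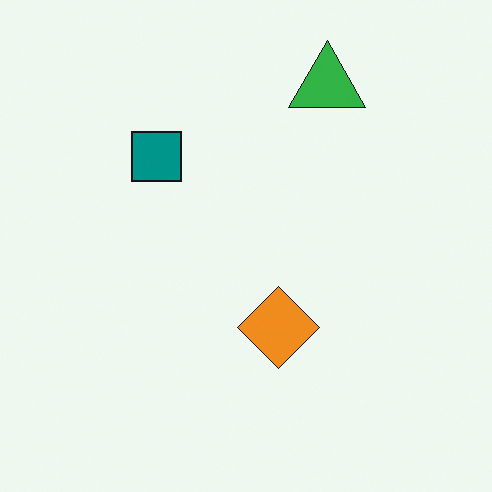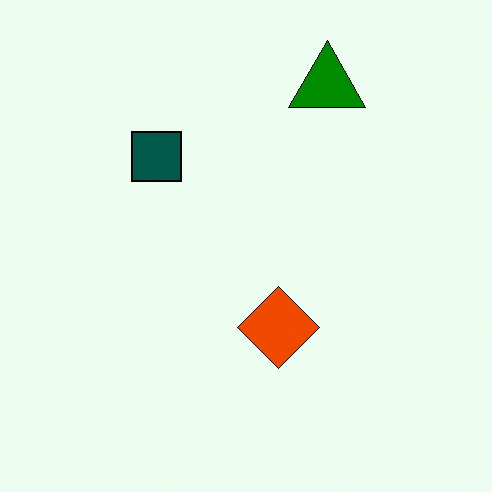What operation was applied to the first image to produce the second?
The image was boosted in contrast.

Tones are pushed away from mid-grey across the whole image — a global contrast change.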